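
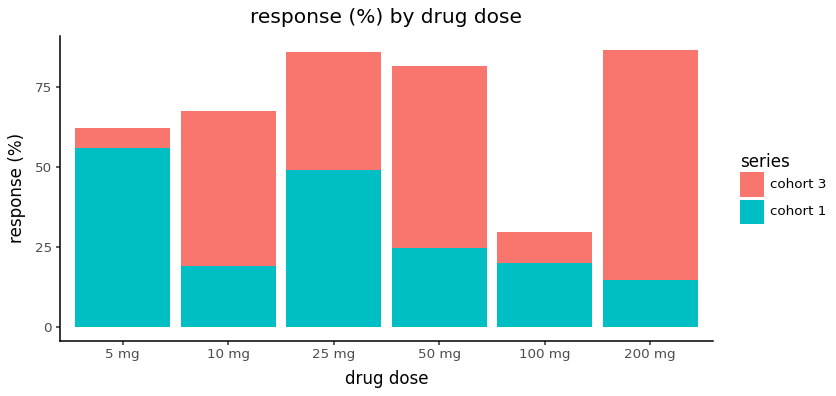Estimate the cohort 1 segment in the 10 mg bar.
≈ 20

cohort 1 top ≈ 20, bottom ≈ 0; segment ≈ 20.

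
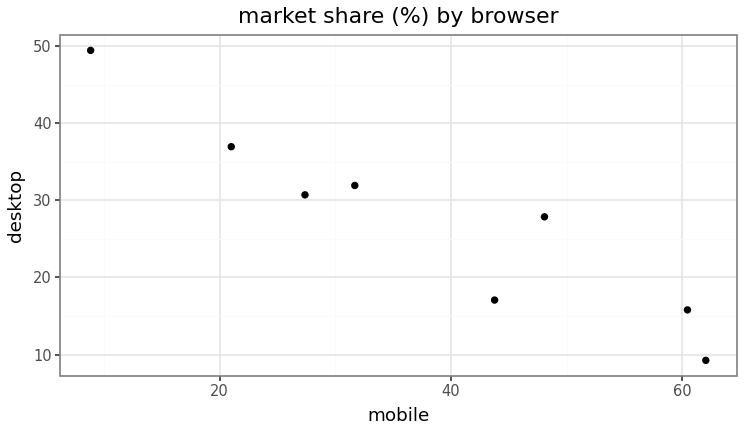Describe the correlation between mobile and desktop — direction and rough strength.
negative, strong

Points are negatively correlated; strong (|r| ≈ 0.9).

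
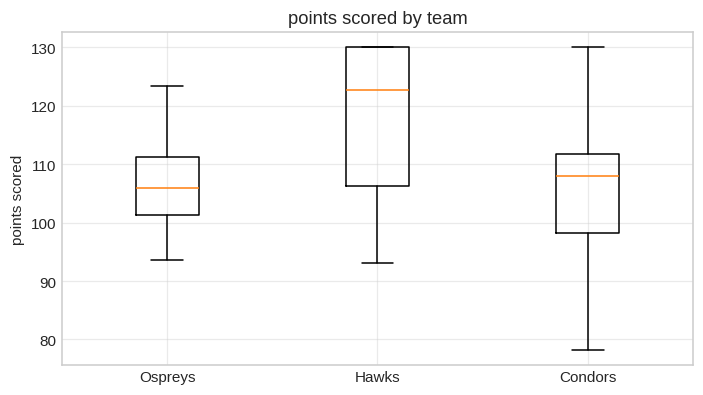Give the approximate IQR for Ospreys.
Q3 ≈ 112, Q1 ≈ 102; IQR ≈ 10.

≈ 10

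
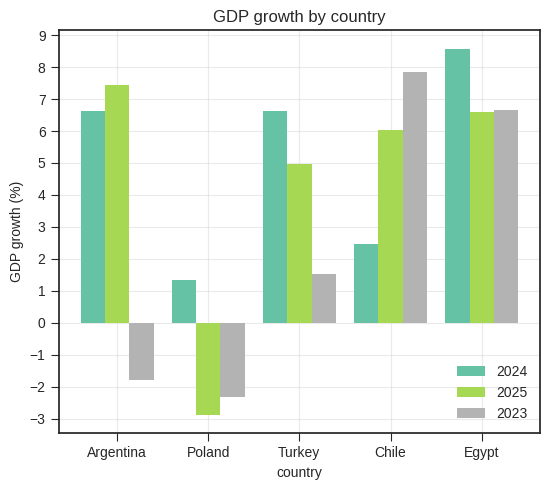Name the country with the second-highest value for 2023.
Egypt

Top 3 for 2023: Chile ≈ 8, Egypt ≈ 7, Turkey ≈ 2.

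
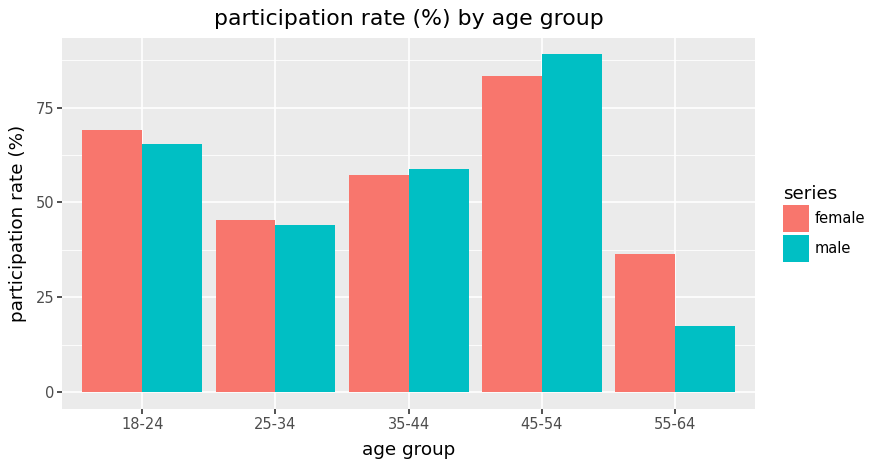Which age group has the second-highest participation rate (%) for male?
18-24

Top 3 for male: 45-54 ≈ 90, 18-24 ≈ 70, 35-44 ≈ 60.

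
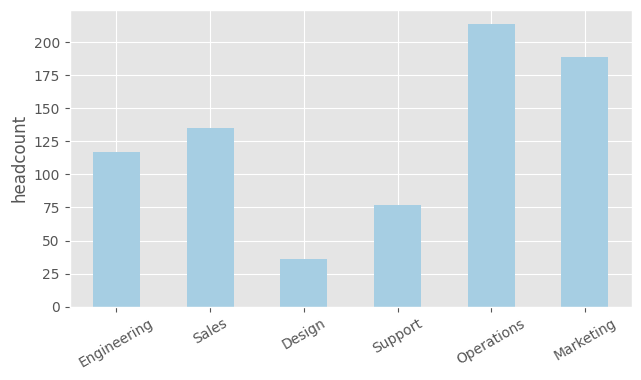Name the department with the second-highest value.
Marketing

Top 3: Operations ≈ 220, Marketing ≈ 180, Sales ≈ 140.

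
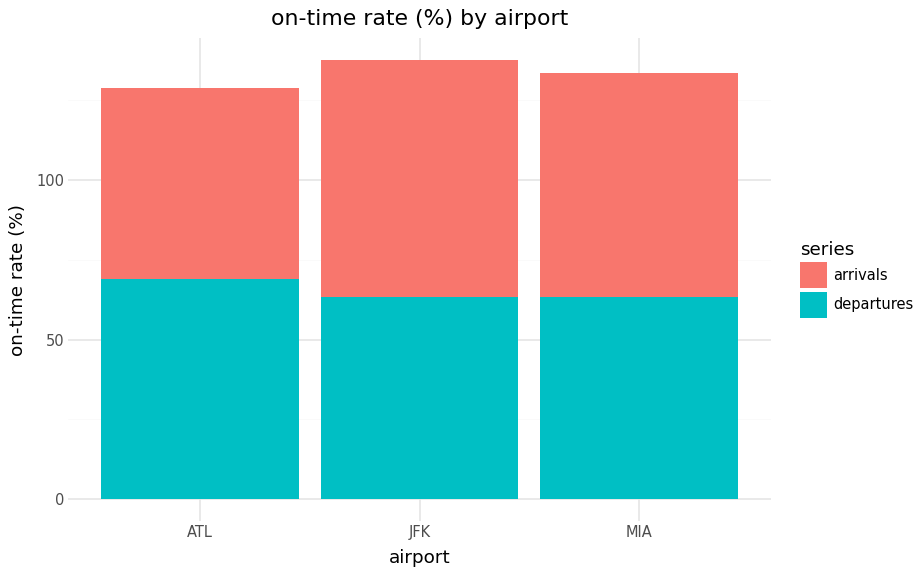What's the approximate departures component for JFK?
≈ 60

departures top ≈ 60, bottom ≈ 0; segment ≈ 60.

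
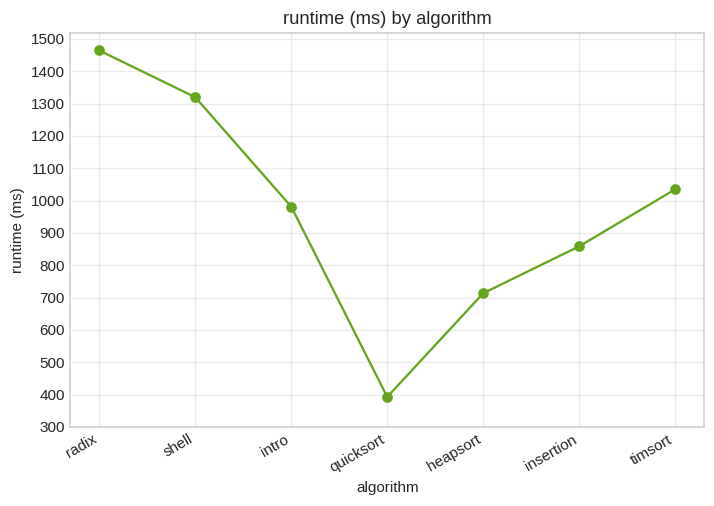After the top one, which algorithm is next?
shell

Top 3: radix ≈ 1500, shell ≈ 1300, timsort ≈ 1000.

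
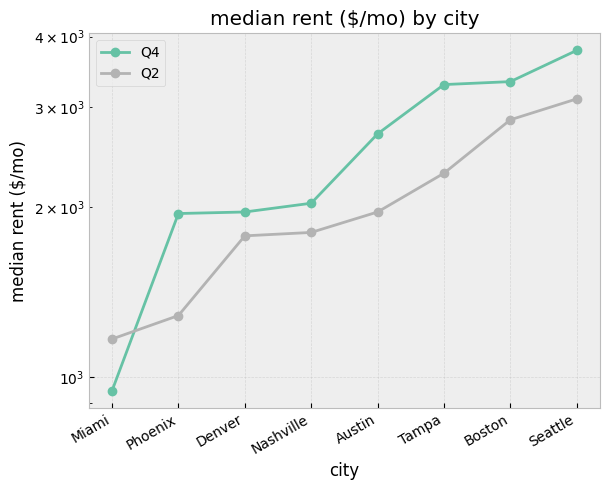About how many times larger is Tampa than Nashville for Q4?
Tampa ≈ 3500, Nashville ≈ 2000; 3500/2000 ≈ 1.75.

≈ 1.75×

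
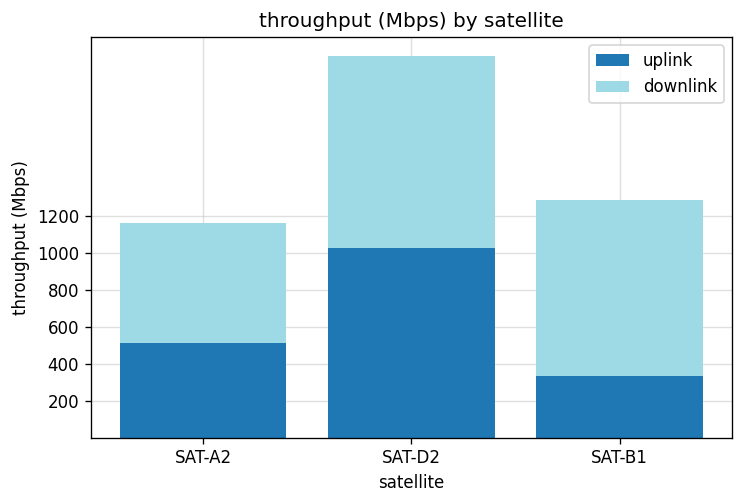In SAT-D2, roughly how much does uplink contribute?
uplink top ≈ 1000, bottom ≈ 0; segment ≈ 1000.

≈ 1000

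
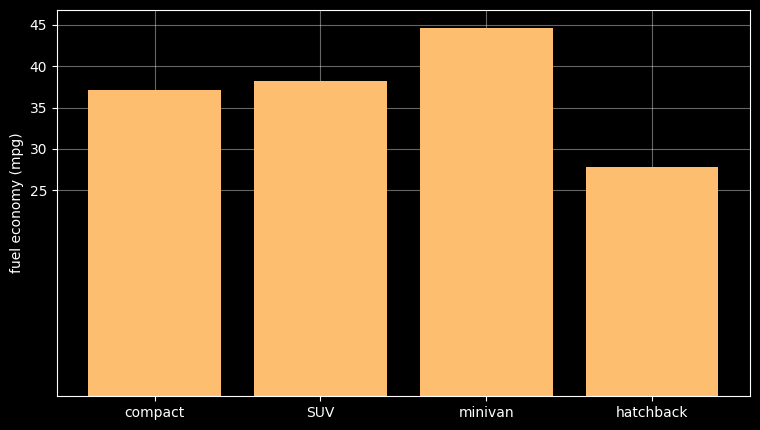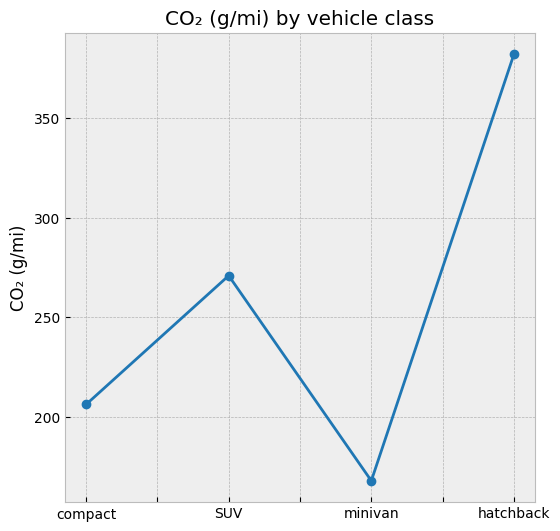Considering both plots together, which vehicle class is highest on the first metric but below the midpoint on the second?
minivan

Chart 2 median CO₂ (g/mi) ≈ 250; below-median vehicle classes: compact, minivan. Among those, minivan has the highest fuel economy (mpg) (≈ 45).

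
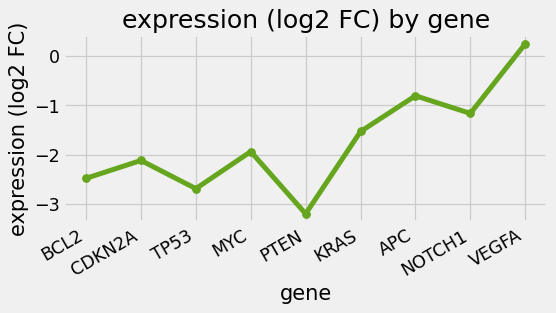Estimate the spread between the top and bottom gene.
Max VEGFA ≈ 0.5, min PTEN ≈ -3.0; range ≈ 3.5.

≈ 3.5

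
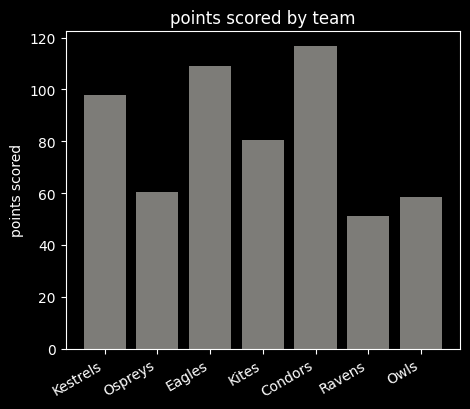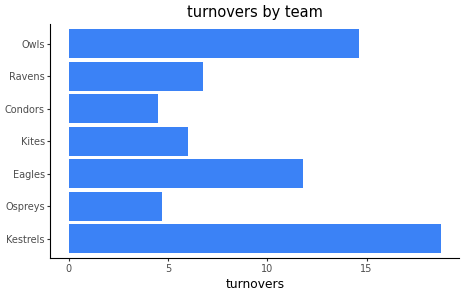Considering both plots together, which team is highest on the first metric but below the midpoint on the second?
Condors

Chart 2 median turnovers ≈ 6; below-median teams: Ospreys, Kites, Condors. Among those, Condors has the highest points scored (≈ 120).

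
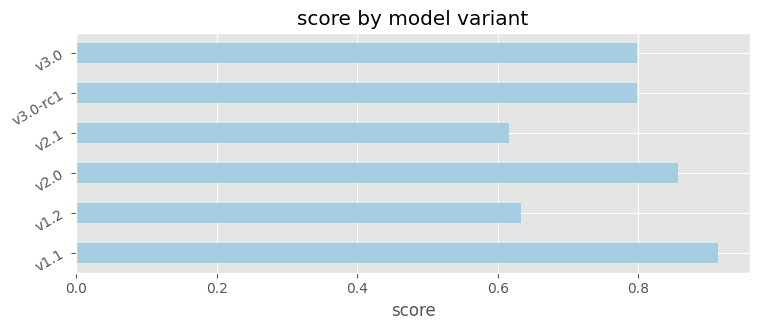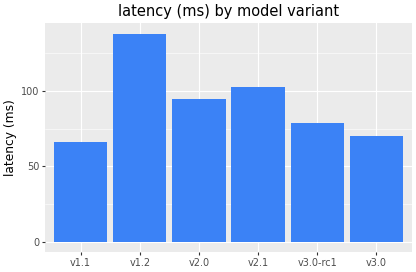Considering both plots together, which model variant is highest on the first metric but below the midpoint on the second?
Chart 2 median latency (ms) ≈ 80; below-median model variants: v1.1, v3.0-rc1, v3.0. Among those, v1.1 has the highest score (≈ 0.9).

v1.1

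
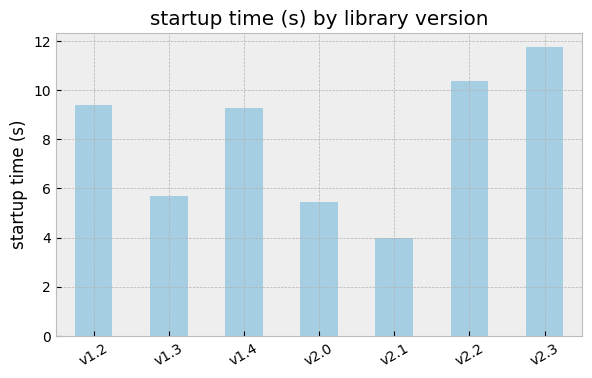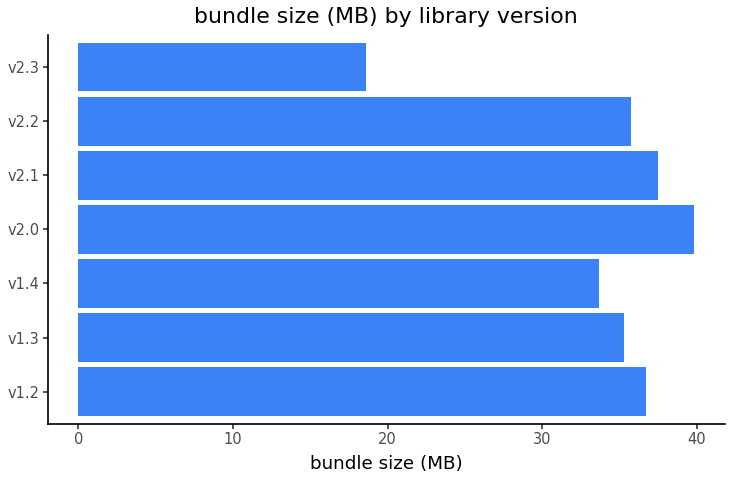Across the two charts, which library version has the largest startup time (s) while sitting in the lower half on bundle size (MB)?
Chart 2 median bundle size (MB) ≈ 35; below-median library versions: v1.3, v1.4, v2.3. Among those, v2.3 has the highest startup time (s) (≈ 12).

v2.3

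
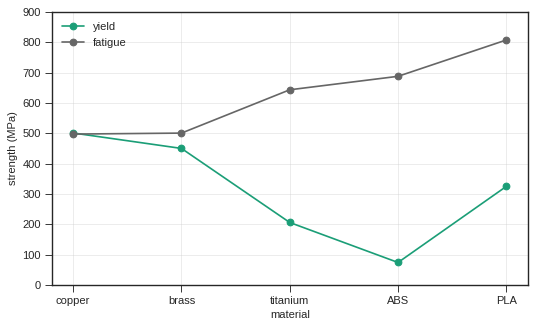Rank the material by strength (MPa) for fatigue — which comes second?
ABS

Top 3 for fatigue: PLA ≈ 800, ABS ≈ 700, titanium ≈ 600.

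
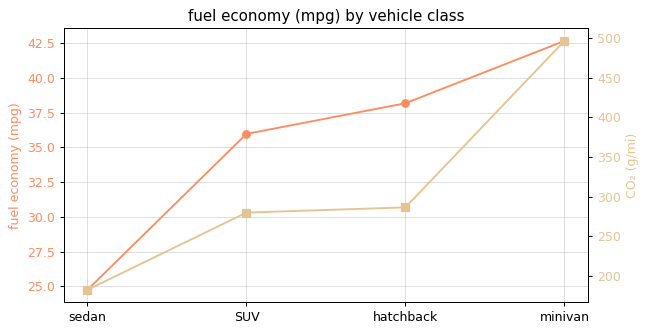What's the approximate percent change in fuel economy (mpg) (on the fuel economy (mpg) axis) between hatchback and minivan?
hatchback ≈ 38, minivan ≈ 42; (42 − 38) / 38 ≈ +10.5%.

≈ +10.5%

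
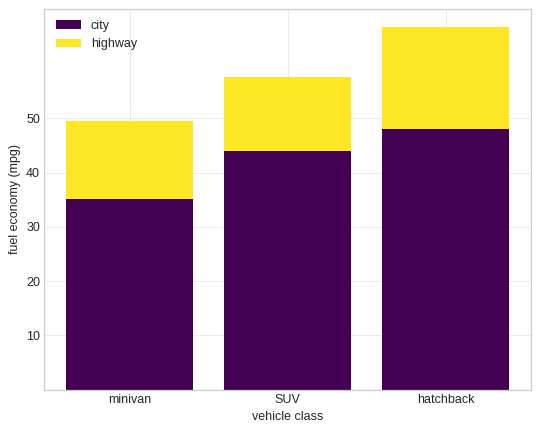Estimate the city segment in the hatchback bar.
≈ 50

city top ≈ 50, bottom ≈ 0; segment ≈ 50.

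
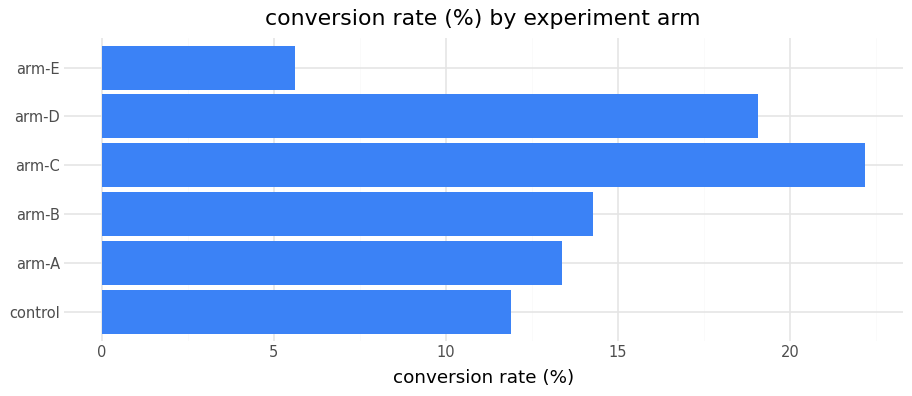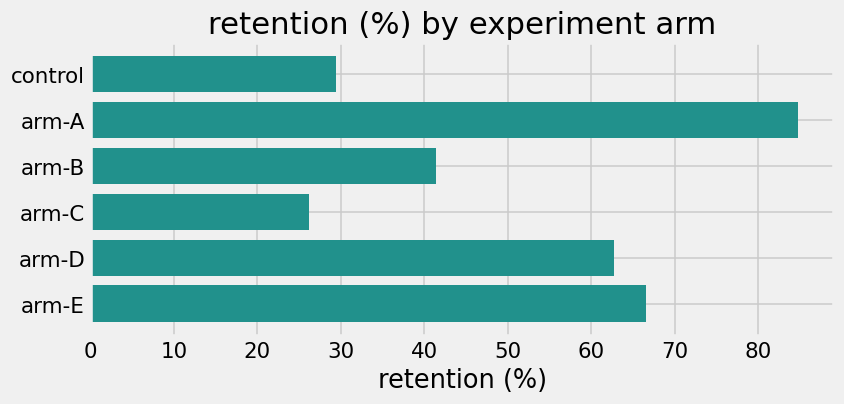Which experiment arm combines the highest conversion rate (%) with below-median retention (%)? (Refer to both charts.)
Chart 2 median retention (%) ≈ 50; below-median experiment arms: control, arm-B, arm-C. Among those, arm-C has the highest conversion rate (%) (≈ 20).

arm-C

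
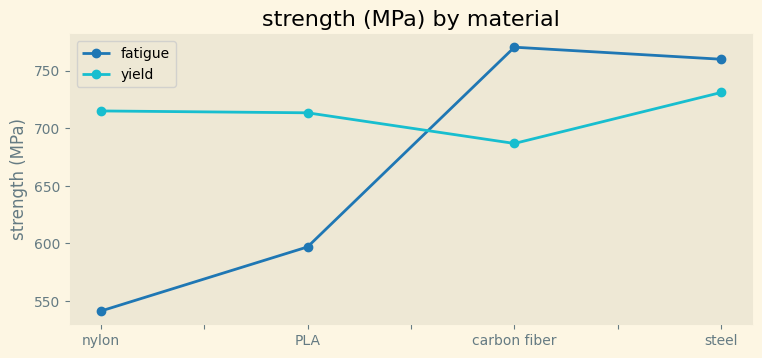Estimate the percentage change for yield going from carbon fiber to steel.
≈ +8.8%

carbon fiber ≈ 680, steel ≈ 740; (740 − 680) / 680 ≈ +8.8%.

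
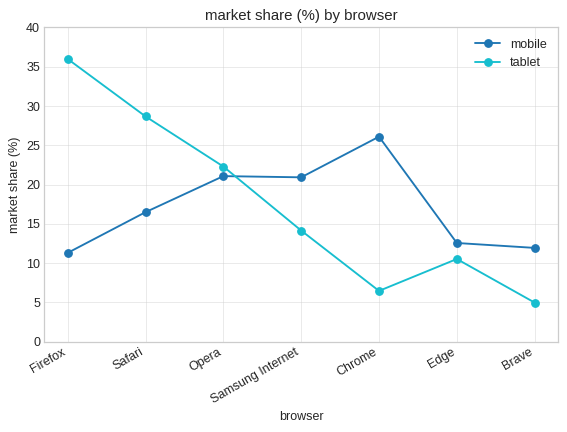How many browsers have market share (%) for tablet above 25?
Above 25: Firefox, Safari.

2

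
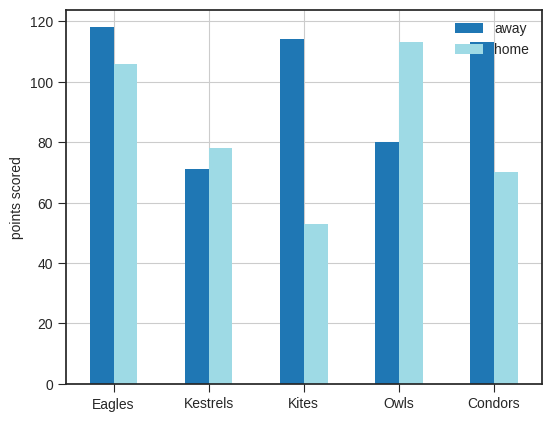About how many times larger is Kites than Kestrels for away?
≈ 1.57×

Kites ≈ 110, Kestrels ≈ 70; 110/70 ≈ 1.57.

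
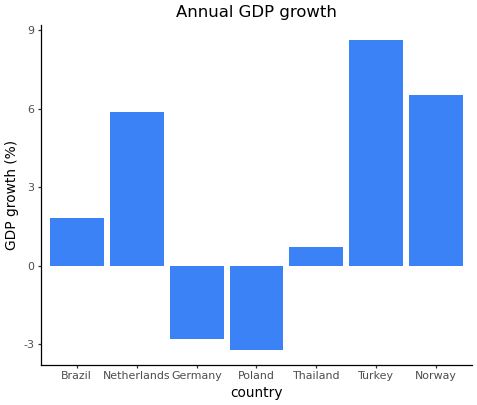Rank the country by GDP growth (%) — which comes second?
Top 3: Turkey ≈ 9, Norway ≈ 7, Netherlands ≈ 6.

Norway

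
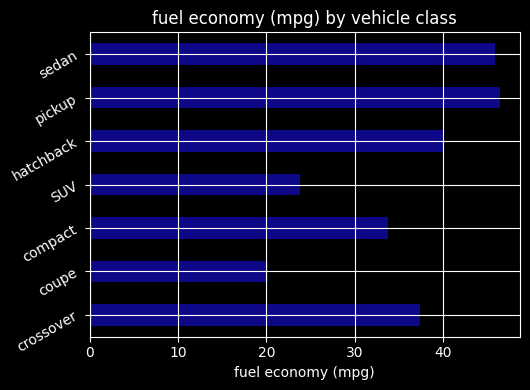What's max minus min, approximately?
Max pickup ≈ 45, min coupe ≈ 20; range ≈ 25.

≈ 25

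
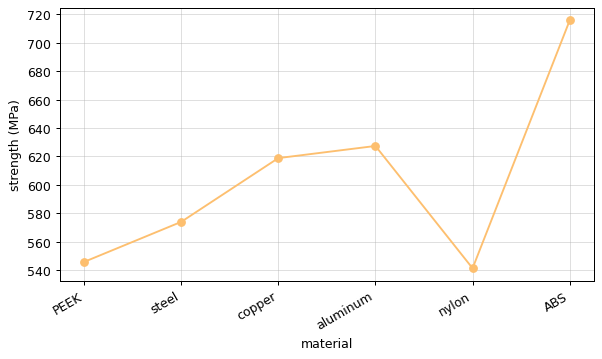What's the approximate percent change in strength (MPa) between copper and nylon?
≈ -12.9%

copper ≈ 620, nylon ≈ 540; (540 − 620) / 620 ≈ -12.9%.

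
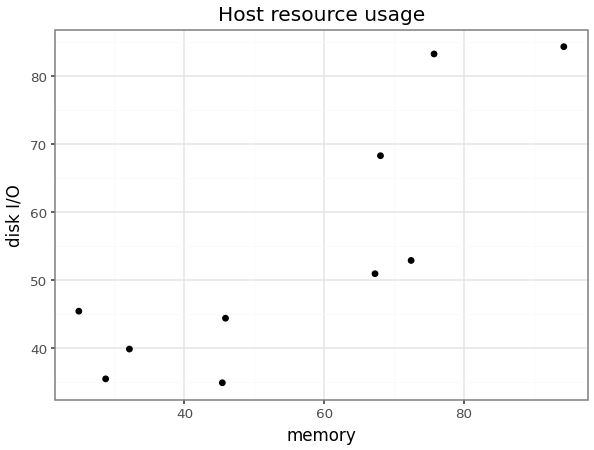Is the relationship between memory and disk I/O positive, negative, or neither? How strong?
positive, strong

Points are positively correlated; strong (|r| ≈ 0.8).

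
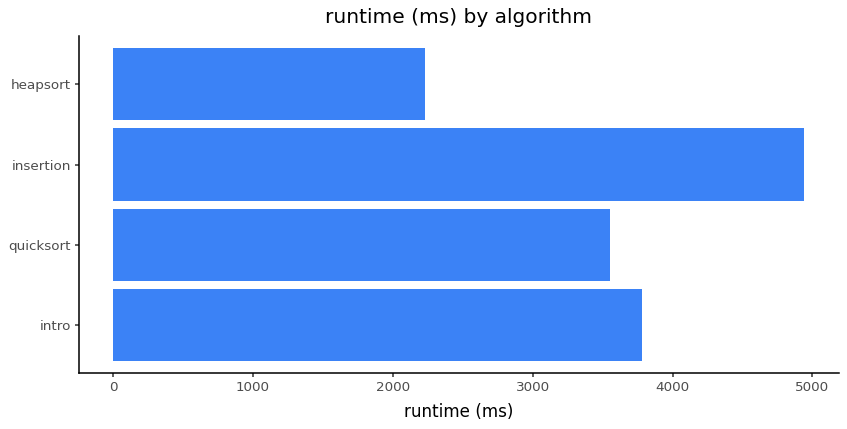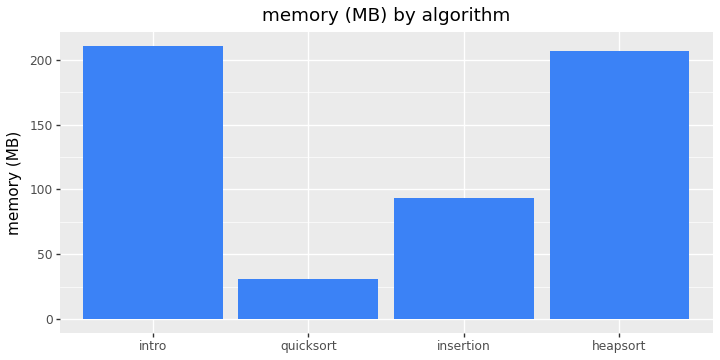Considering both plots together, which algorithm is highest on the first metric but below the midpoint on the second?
Chart 2 median memory (MB) ≈ 140; below-median algorithms: quicksort, insertion. Among those, insertion has the highest runtime (ms) (≈ 5000).

insertion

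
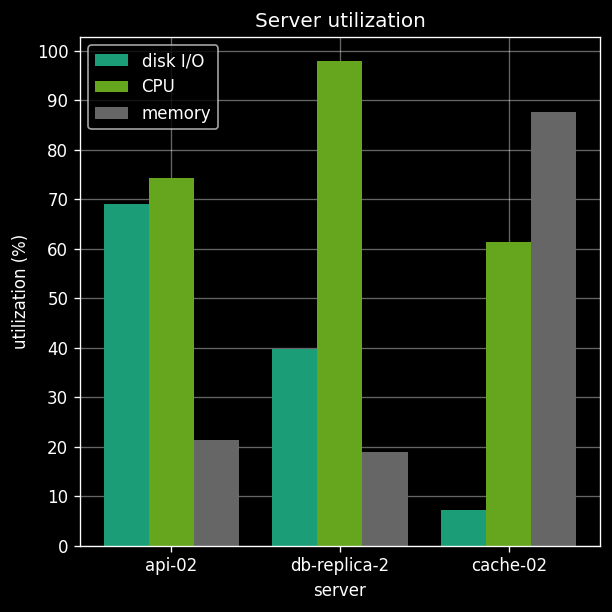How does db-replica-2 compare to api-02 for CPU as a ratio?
≈ 1.43×

db-replica-2 ≈ 100, api-02 ≈ 70; 100/70 ≈ 1.43.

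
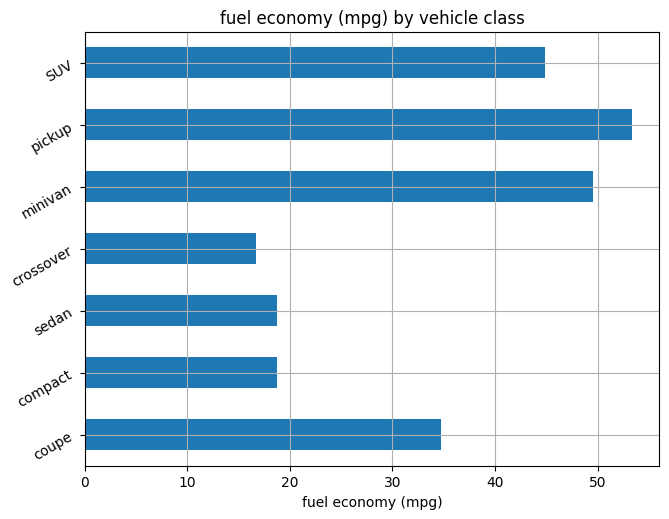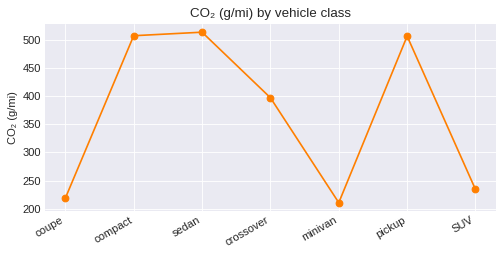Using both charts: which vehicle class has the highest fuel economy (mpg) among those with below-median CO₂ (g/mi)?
minivan

Chart 2 median CO₂ (g/mi) ≈ 400; below-median vehicle classes: coupe, minivan, SUV. Among those, minivan has the highest fuel economy (mpg) (≈ 50).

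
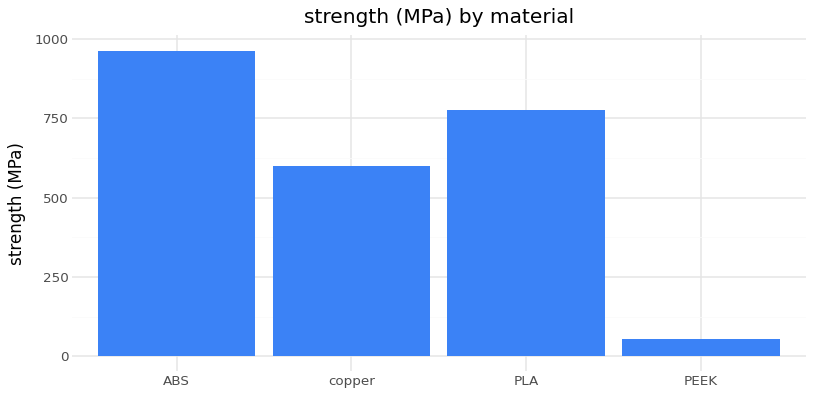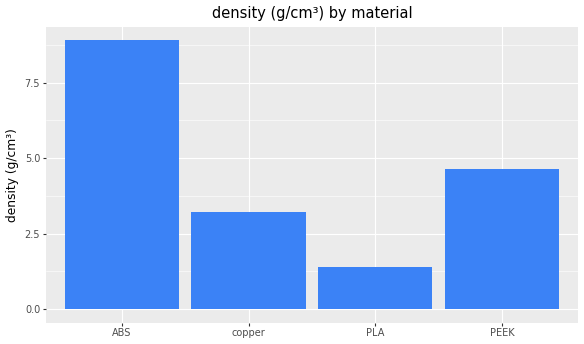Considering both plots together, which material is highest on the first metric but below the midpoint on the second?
PLA

Chart 2 median density (g/cm³) ≈ 4; below-median materials: copper, PLA. Among those, PLA has the highest strength (MPa) (≈ 800).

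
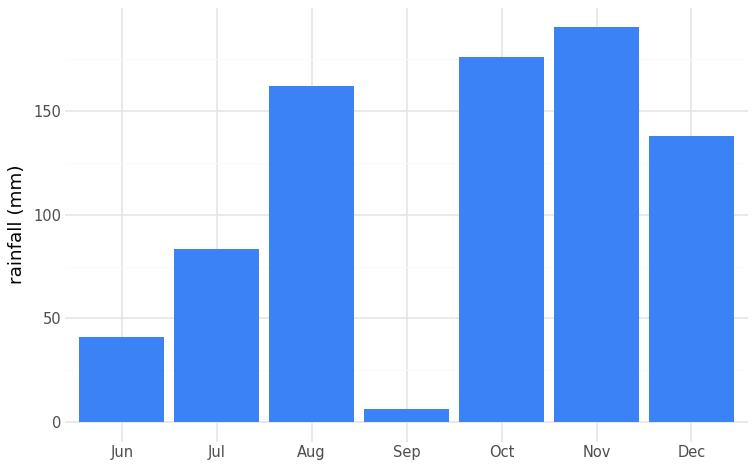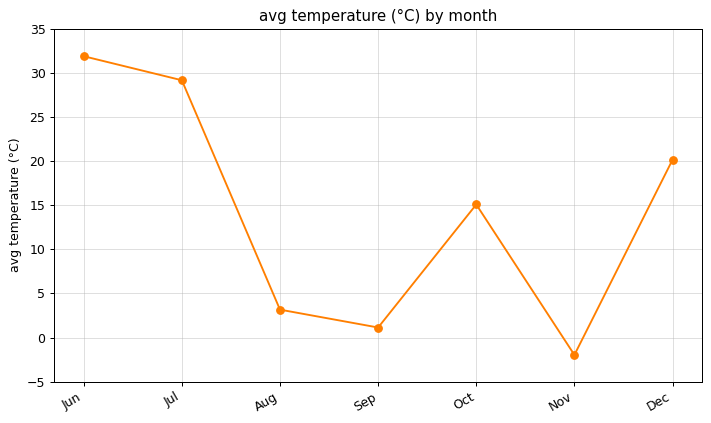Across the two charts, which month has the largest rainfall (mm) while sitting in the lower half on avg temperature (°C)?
Nov

Chart 2 median avg temperature (°C) ≈ 15; below-median months: Aug, Sep, Nov. Among those, Nov has the highest rainfall (mm) (≈ 200).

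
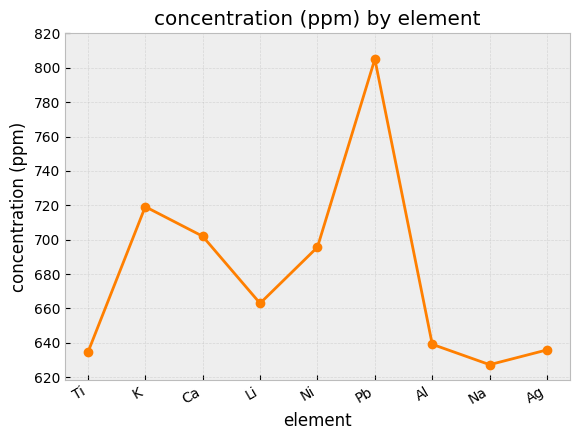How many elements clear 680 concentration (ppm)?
4

Above 680: K, Ca, Ni, Pb.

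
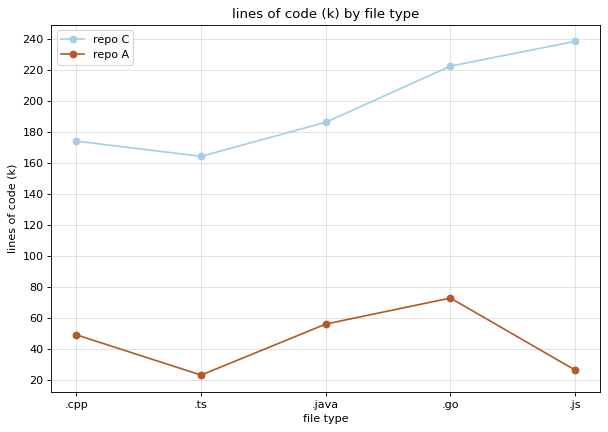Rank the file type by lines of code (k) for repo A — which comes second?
.java

Top 3 for repo A: .go ≈ 80, .java ≈ 60, .cpp ≈ 40.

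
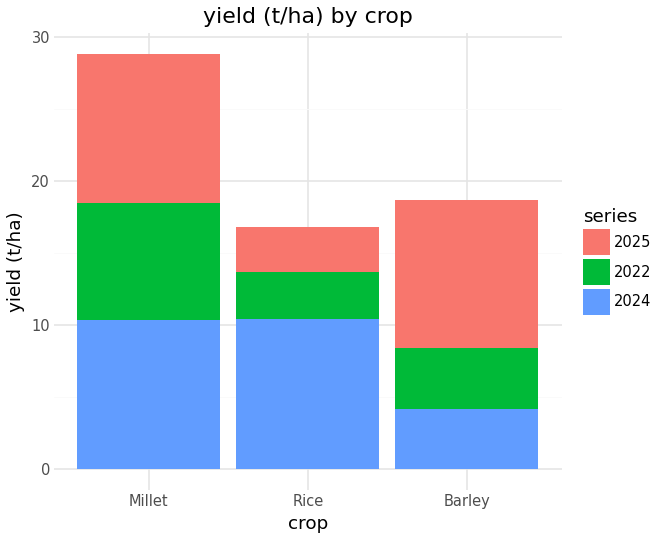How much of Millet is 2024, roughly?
2024 top ≈ 10, bottom ≈ 0; segment ≈ 10.

≈ 10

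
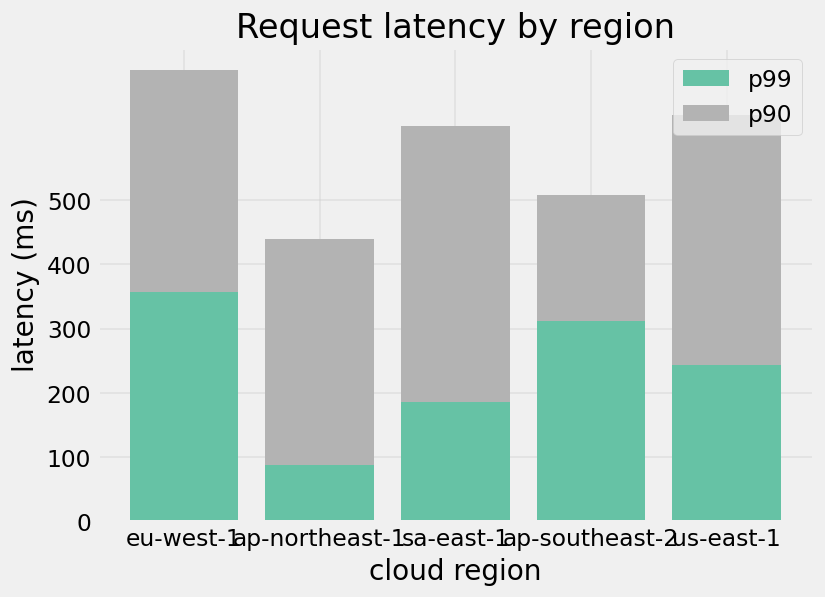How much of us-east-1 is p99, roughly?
p99 top ≈ 200, bottom ≈ 0; segment ≈ 200.

≈ 200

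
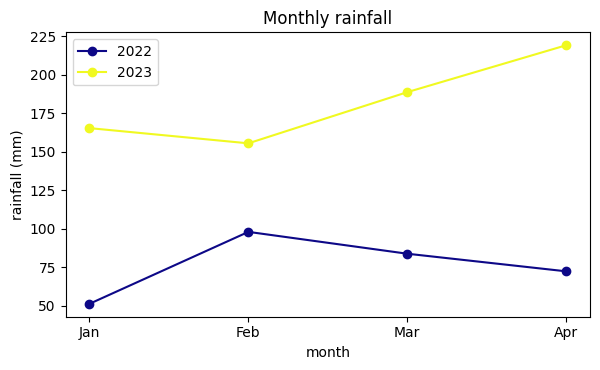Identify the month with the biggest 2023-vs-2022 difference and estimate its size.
Apr, ≈ 140 mm

Apr: 2023 ≈ 220, 2022 ≈ 80 → gap ≈ 140. Next-largest (Jan) is only ≈ 100.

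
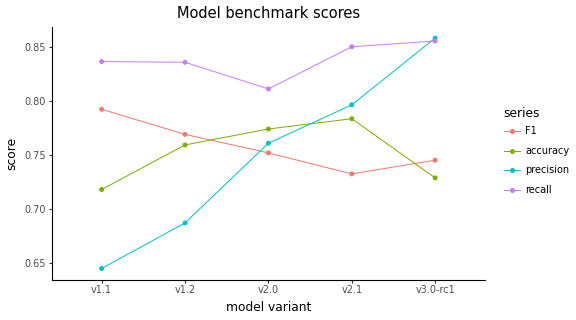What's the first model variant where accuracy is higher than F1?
v1.2: accuracy ≈ 0.76 vs F1 ≈ 0.76 (not yet); v2.0: accuracy ≈ 0.78 vs F1 ≈ 0.76 (first crossover).

v2.0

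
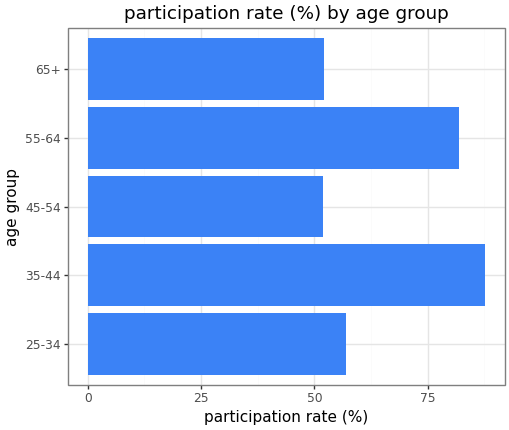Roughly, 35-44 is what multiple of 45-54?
35-44 ≈ 90, 45-54 ≈ 50; 90/50 ≈ 1.8.

≈ 1.8×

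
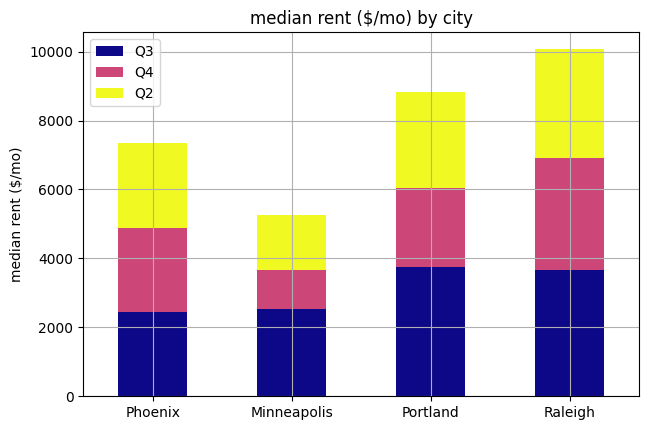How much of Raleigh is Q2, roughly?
≈ 3000

Q2 top ≈ 10000, bottom ≈ 7000; segment ≈ 3000.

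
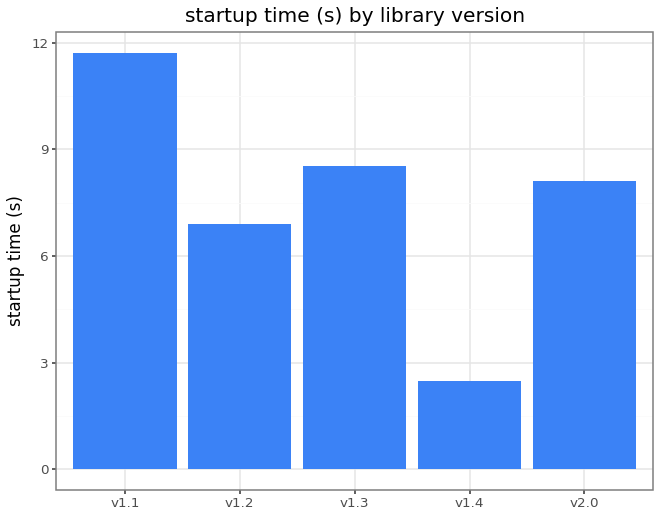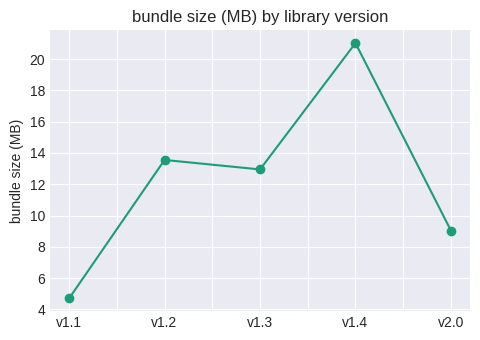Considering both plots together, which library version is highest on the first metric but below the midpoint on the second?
Chart 2 median bundle size (MB) ≈ 12; below-median library versions: v1.1, v2.0. Among those, v1.1 has the highest startup time (s) (≈ 12).

v1.1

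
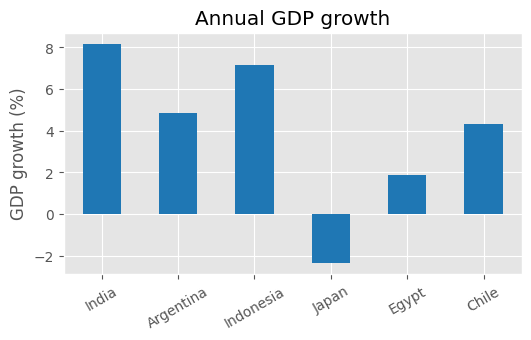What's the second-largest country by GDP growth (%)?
Indonesia

Top 3: India ≈ 8, Indonesia ≈ 7, Argentina ≈ 5.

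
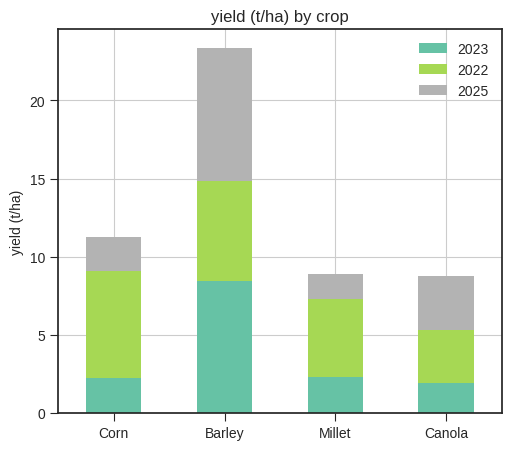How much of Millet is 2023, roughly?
2023 top ≈ 2, bottom ≈ 0; segment ≈ 2.

≈ 2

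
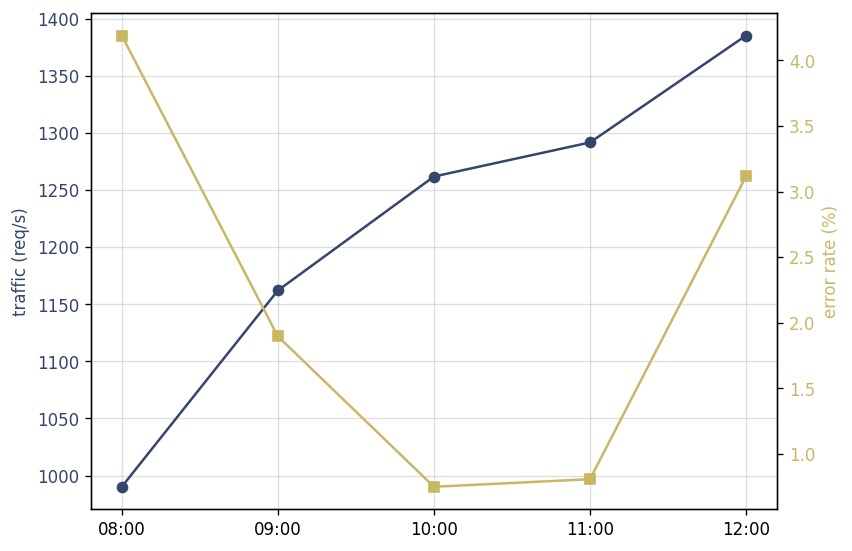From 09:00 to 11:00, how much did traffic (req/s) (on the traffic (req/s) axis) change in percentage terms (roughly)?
≈ +13%

09:00 ≈ 1150, 11:00 ≈ 1300; (1300 − 1150) / 1150 ≈ +13%.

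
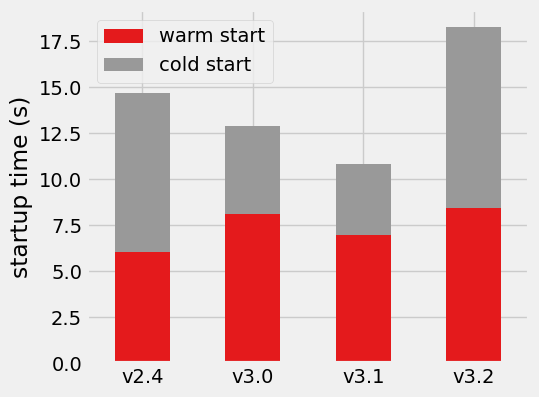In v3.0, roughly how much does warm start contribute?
≈ 8

warm start top ≈ 8, bottom ≈ 0; segment ≈ 8.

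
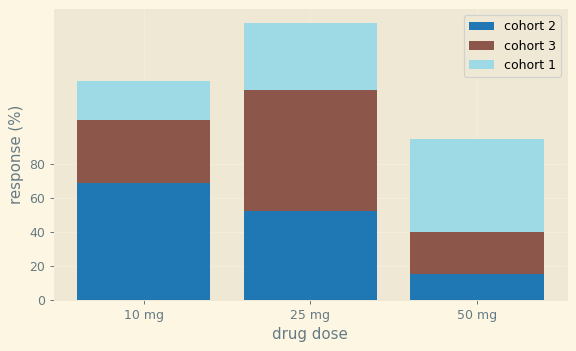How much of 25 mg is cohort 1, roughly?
cohort 1 top ≈ 160, bottom ≈ 120; segment ≈ 40.

≈ 40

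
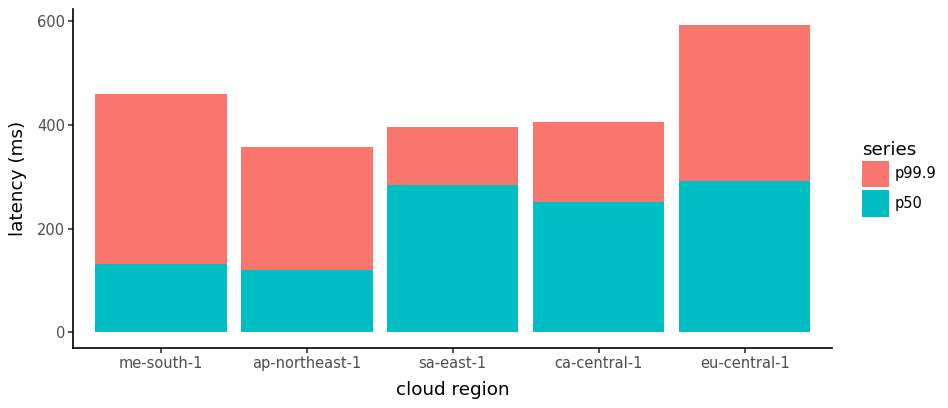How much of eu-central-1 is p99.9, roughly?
≈ 300

p99.9 top ≈ 600, bottom ≈ 300; segment ≈ 300.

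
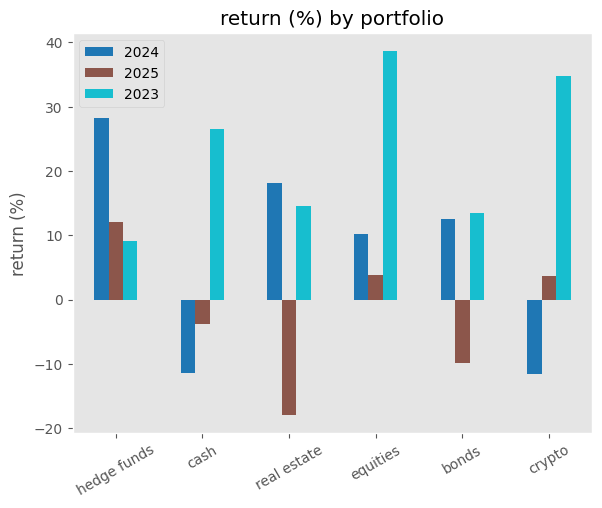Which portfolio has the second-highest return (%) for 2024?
Top 3 for 2024: hedge funds ≈ 30, real estate ≈ 20, bonds ≈ 10.

real estate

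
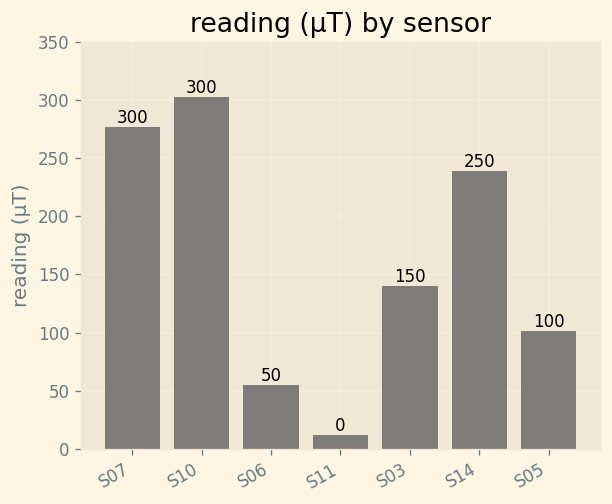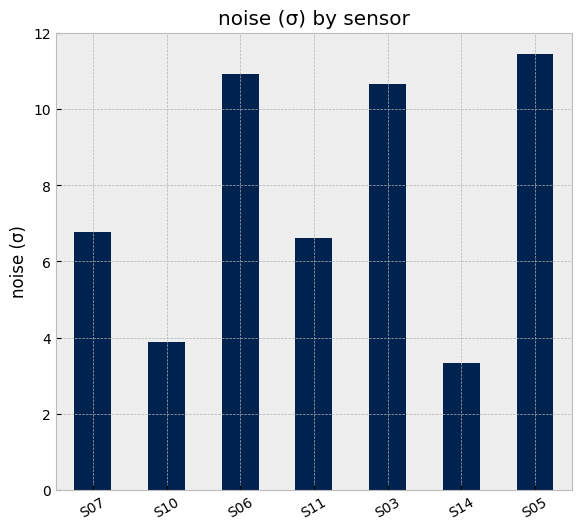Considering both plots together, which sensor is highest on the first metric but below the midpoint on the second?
Chart 2 median noise (σ) ≈ 6; below-median sensors: S10, S11, S14. Among those, S10 has the highest reading (µT) (≈ 300).

S10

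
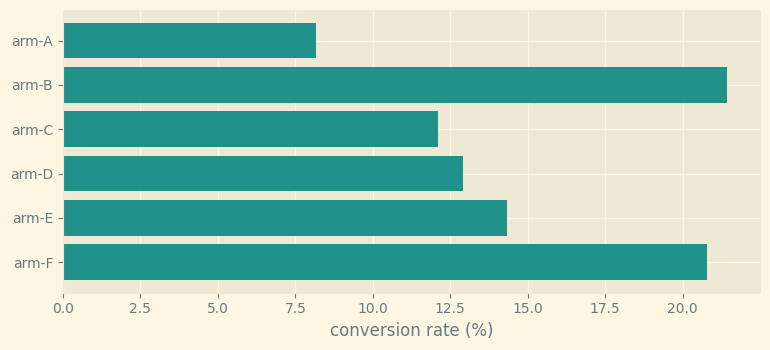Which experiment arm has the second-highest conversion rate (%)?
arm-F

Top 3: arm-B ≈ 22, arm-F ≈ 20, arm-E ≈ 14.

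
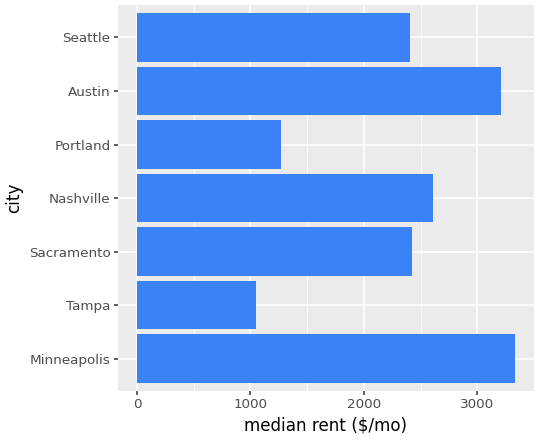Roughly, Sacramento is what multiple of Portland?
≈ 1.67×

Sacramento ≈ 2500, Portland ≈ 1500; 2500/1500 ≈ 1.67.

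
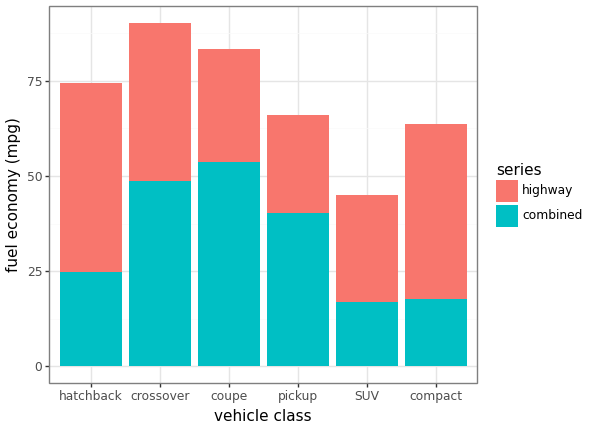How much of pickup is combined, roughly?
≈ 40

combined top ≈ 40, bottom ≈ 0; segment ≈ 40.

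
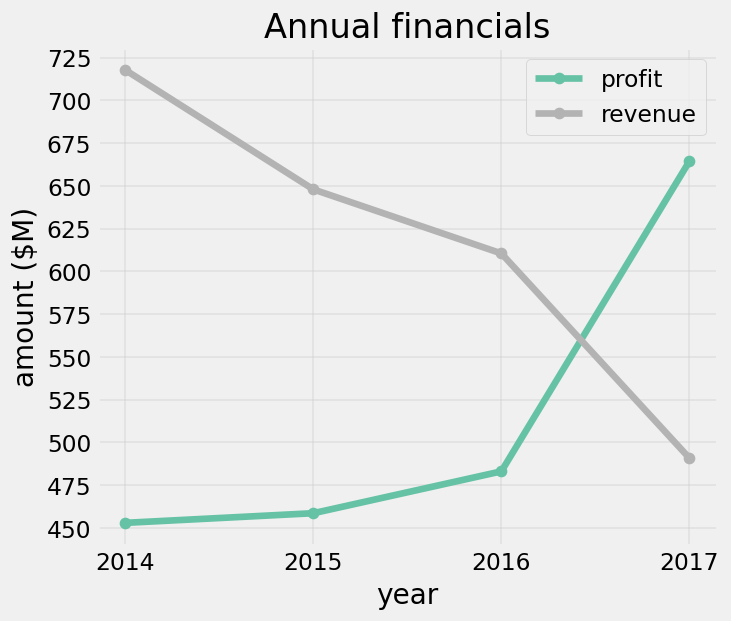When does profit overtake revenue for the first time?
2016: profit ≈ 475 vs revenue ≈ 600 (not yet); 2017: profit ≈ 675 vs revenue ≈ 500 (first crossover).

2017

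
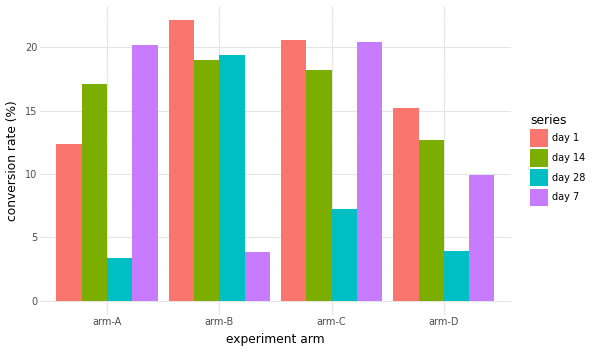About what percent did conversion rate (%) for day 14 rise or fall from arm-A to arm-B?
arm-A ≈ 18, arm-B ≈ 20; (20 − 18) / 18 ≈ +11.1%.

≈ +11.1%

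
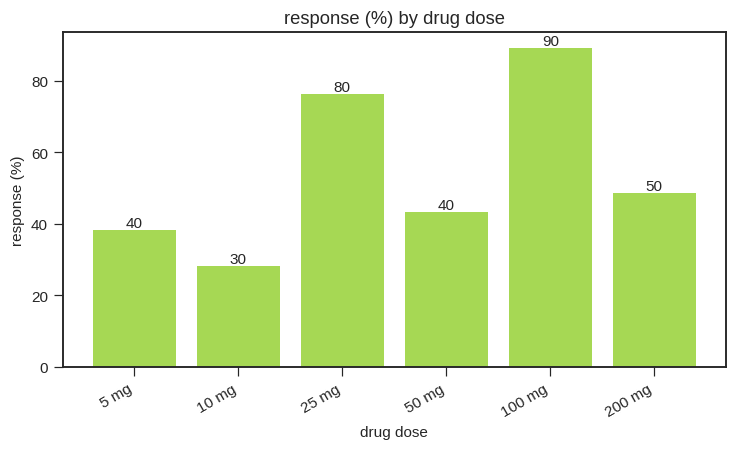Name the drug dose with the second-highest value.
25 mg

Top 3: 100 mg ≈ 90, 25 mg ≈ 80, 200 mg ≈ 50.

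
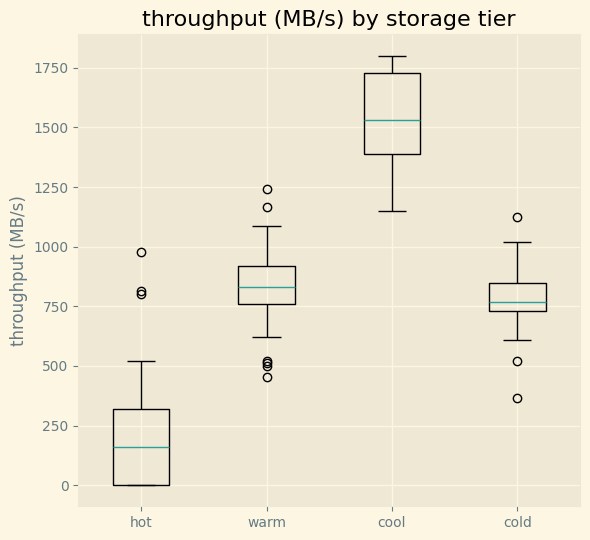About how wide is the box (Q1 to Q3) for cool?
≈ 400

Q3 ≈ 1800, Q1 ≈ 1400; IQR ≈ 400.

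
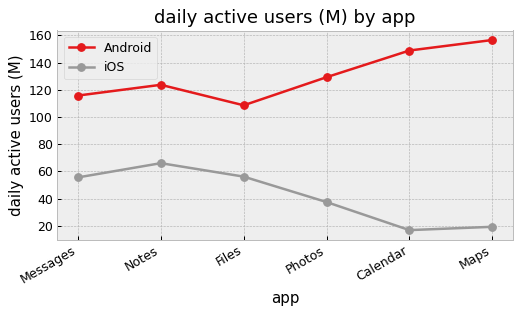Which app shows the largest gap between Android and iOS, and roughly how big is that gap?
Maps, ≈ 140 M

Maps: Android ≈ 160, iOS ≈ 20 → gap ≈ 140. Next-largest (Calendar) is only ≈ 120.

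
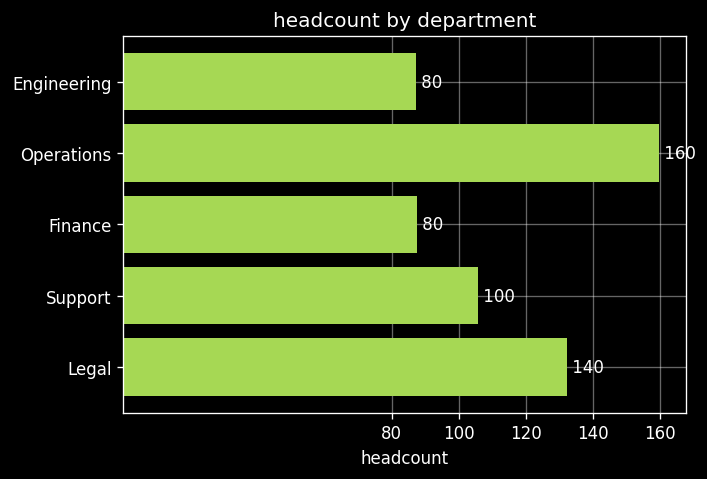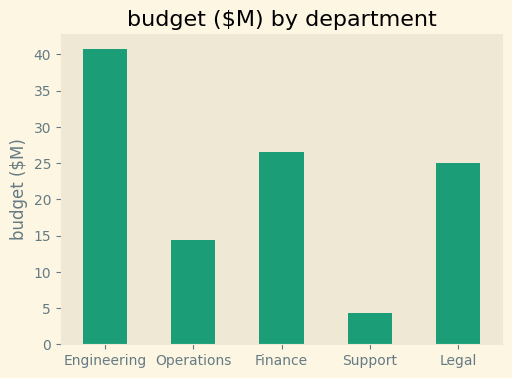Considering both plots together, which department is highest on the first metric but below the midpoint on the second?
Chart 2 median budget ($M) ≈ 25; below-median departments: Operations, Support. Among those, Operations has the highest headcount (≈ 160).

Operations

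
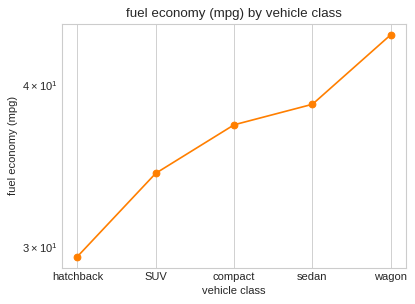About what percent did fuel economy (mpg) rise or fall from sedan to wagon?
sedan ≈ 38, wagon ≈ 44; (44 − 38) / 38 ≈ +15.8%.

≈ +15.8%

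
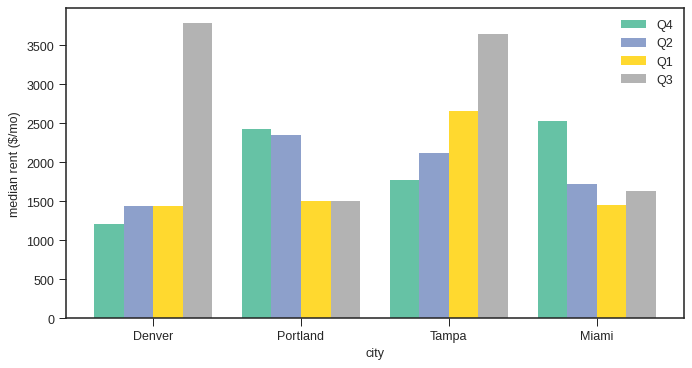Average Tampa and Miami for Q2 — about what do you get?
≈ 1750

(2000 + 1500) / 2 ≈ 1750.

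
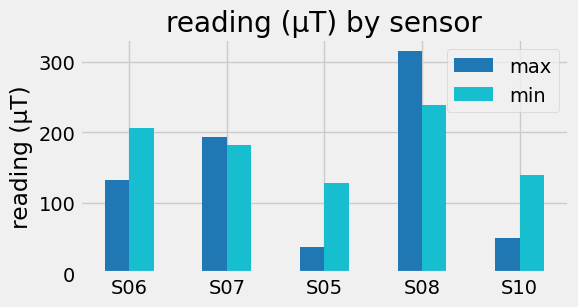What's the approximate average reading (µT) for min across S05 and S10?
≈ 150

(150 + 150) / 2 ≈ 150.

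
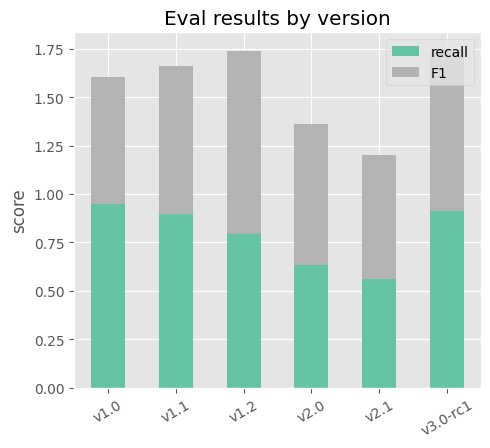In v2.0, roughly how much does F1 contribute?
≈ 0.8

F1 top ≈ 1.4, bottom ≈ 0.6; segment ≈ 0.8.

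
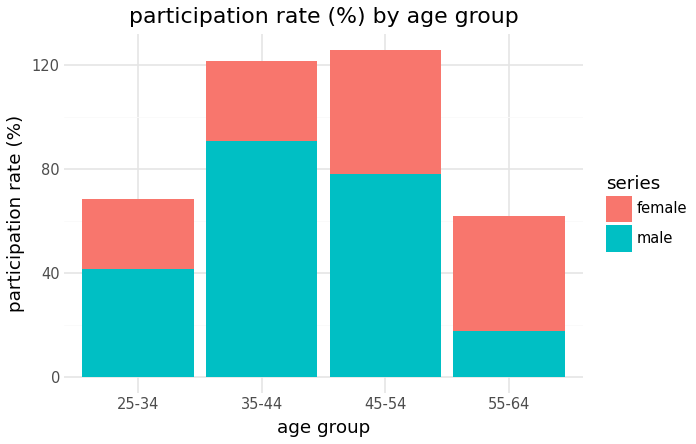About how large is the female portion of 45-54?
female top ≈ 120, bottom ≈ 80; segment ≈ 40.

≈ 40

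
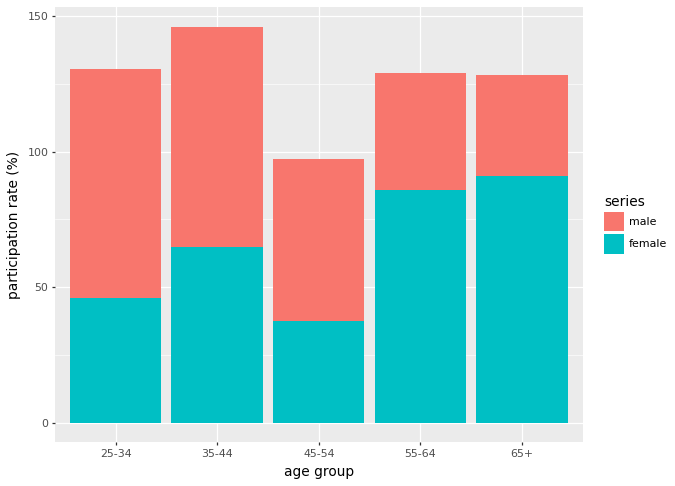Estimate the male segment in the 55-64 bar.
male top ≈ 120, bottom ≈ 80; segment ≈ 40.

≈ 40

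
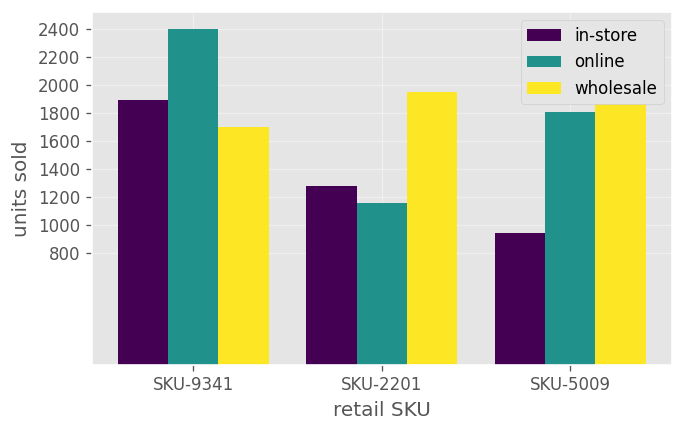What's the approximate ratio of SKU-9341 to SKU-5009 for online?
≈ 1.33×

SKU-9341 ≈ 2400, SKU-5009 ≈ 1800; 2400/1800 ≈ 1.33.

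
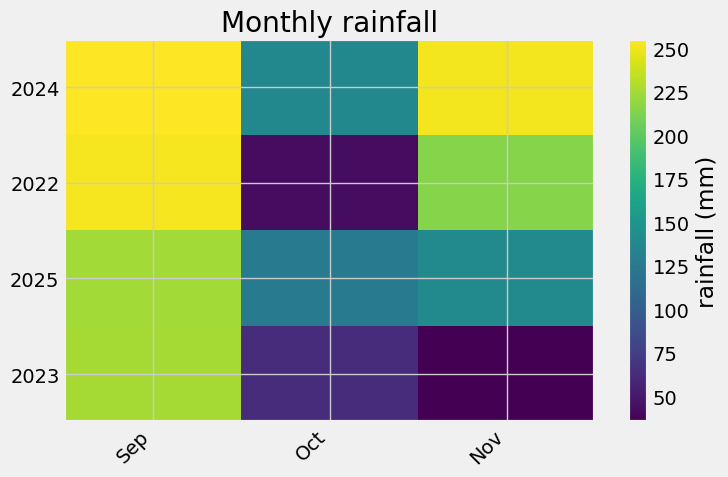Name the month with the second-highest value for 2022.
Top 3 for 2022: Sep ≈ 260, Nov ≈ 220, Oct ≈ 40.

Nov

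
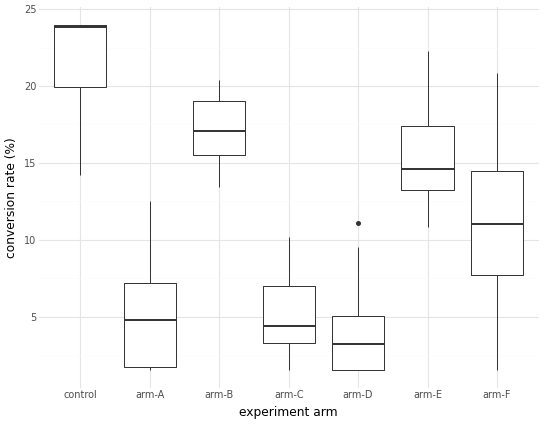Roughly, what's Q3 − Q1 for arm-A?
Q3 ≈ 8, Q1 ≈ 2; IQR ≈ 6.

≈ 6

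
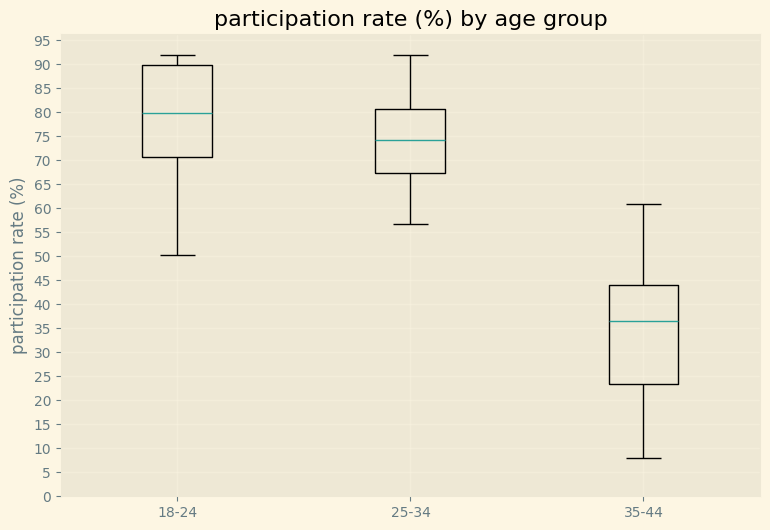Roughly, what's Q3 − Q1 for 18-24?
≈ 20

Q3 ≈ 90, Q1 ≈ 70; IQR ≈ 20.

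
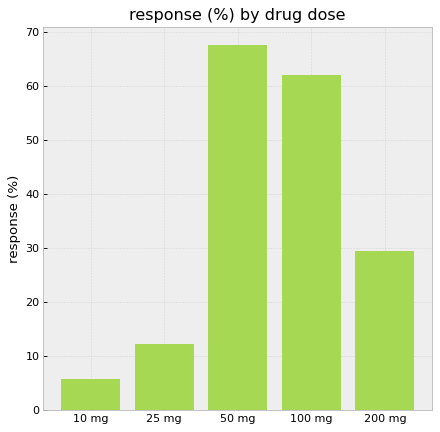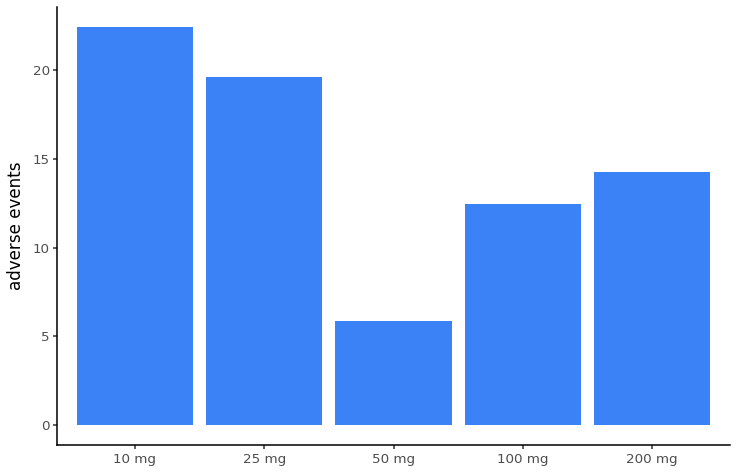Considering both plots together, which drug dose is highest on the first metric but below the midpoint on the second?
Chart 2 median adverse events ≈ 15; below-median drug doses: 50 mg, 100 mg. Among those, 50 mg has the highest response (%) (≈ 70).

50 mg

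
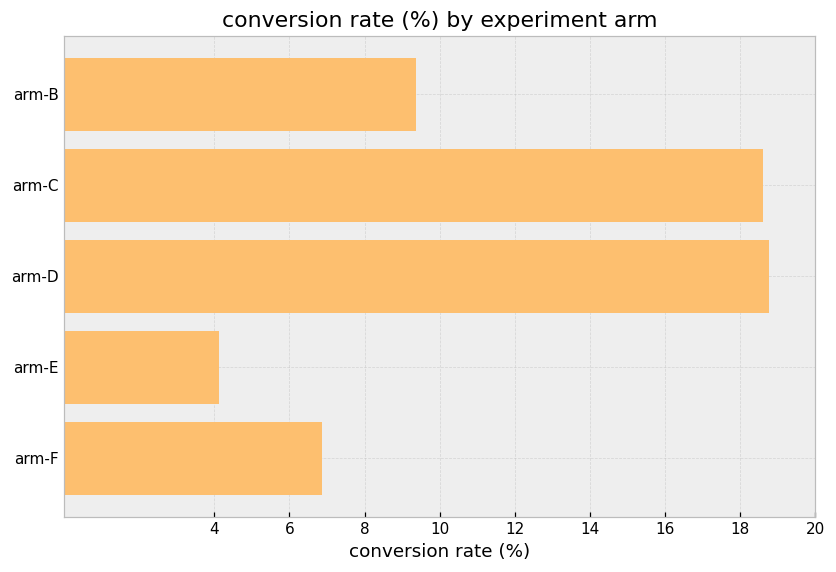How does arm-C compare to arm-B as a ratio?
arm-C ≈ 18, arm-B ≈ 10; 18/10 ≈ 1.8.

≈ 1.8×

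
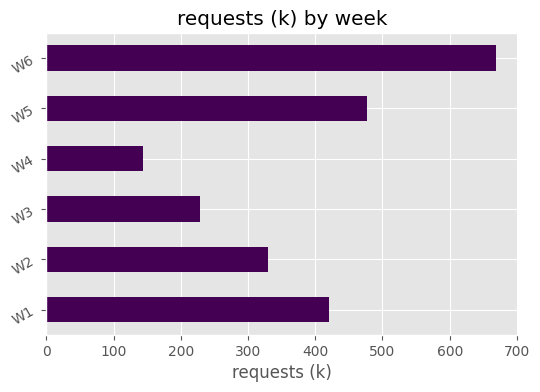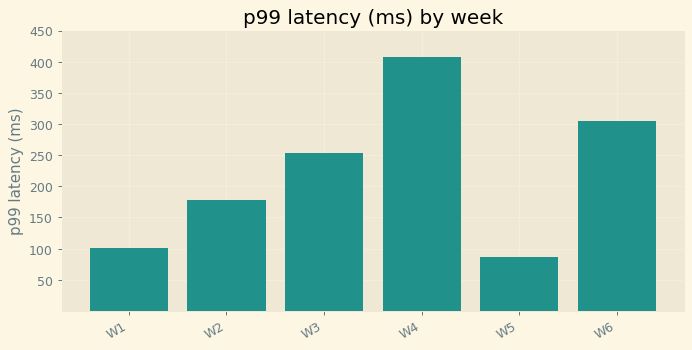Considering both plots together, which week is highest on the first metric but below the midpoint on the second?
W5

Chart 2 median p99 latency (ms) ≈ 200; below-median weeks: W1, W2, W5. Among those, W5 has the highest requests (k) (≈ 500).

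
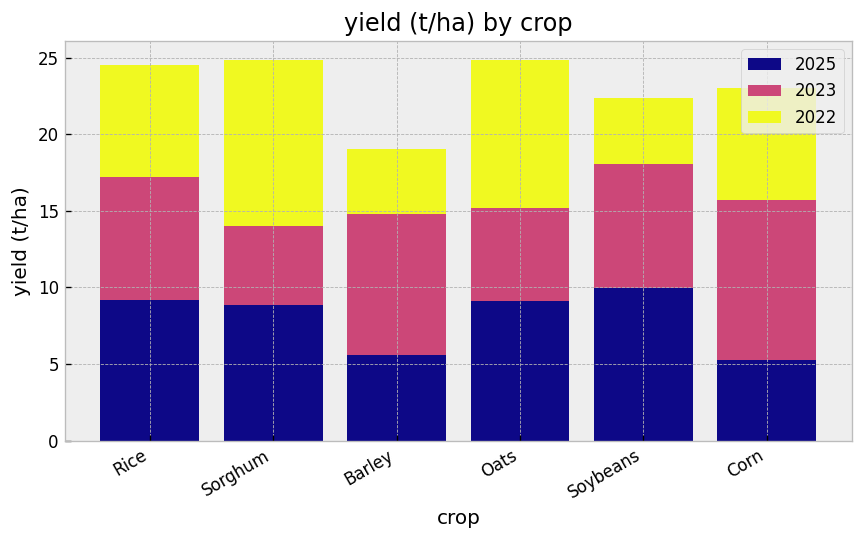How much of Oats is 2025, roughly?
2025 top ≈ 10, bottom ≈ 0; segment ≈ 10.

≈ 10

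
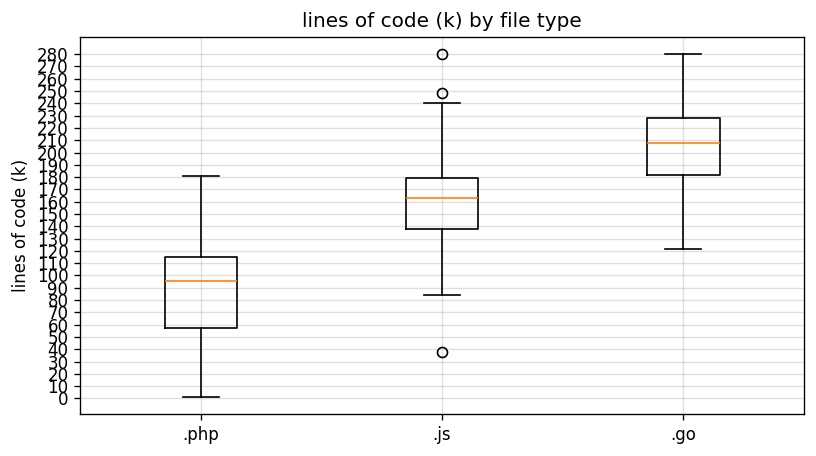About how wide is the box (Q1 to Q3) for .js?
≈ 40

Q3 ≈ 180, Q1 ≈ 140; IQR ≈ 40.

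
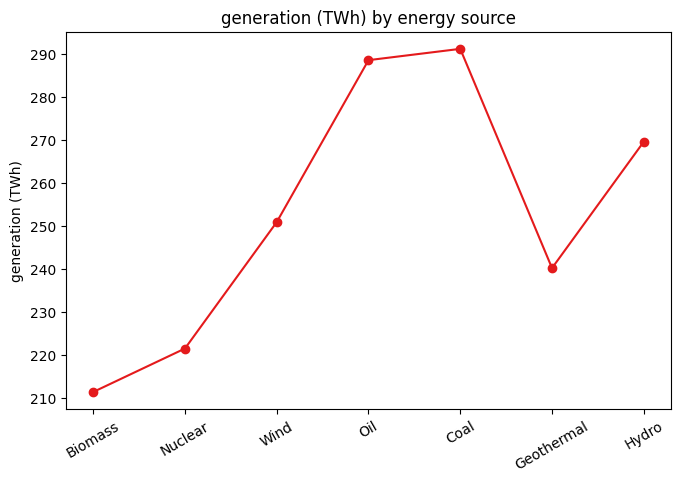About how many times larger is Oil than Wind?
Oil ≈ 290, Wind ≈ 250; 290/250 ≈ 1.16.

≈ 1.16×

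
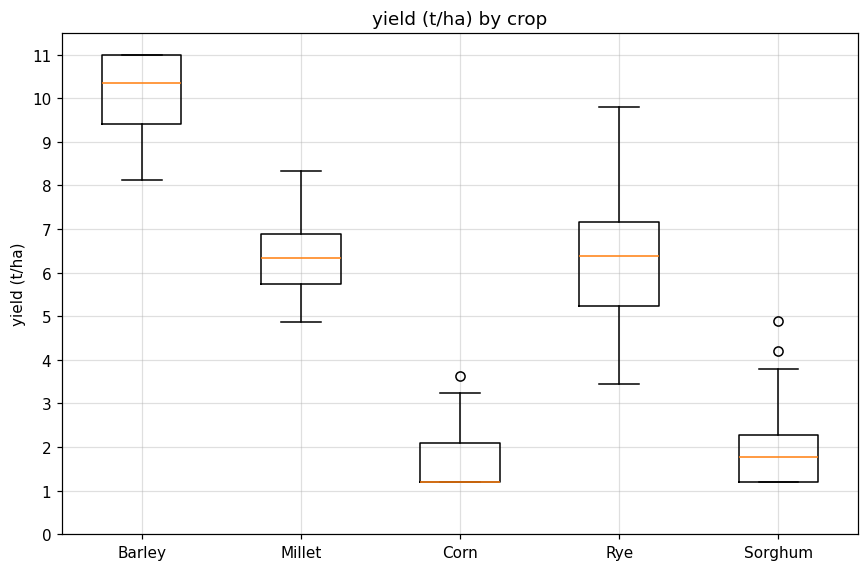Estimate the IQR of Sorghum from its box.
Q3 ≈ 2, Q1 ≈ 1; IQR ≈ 1.

≈ 1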